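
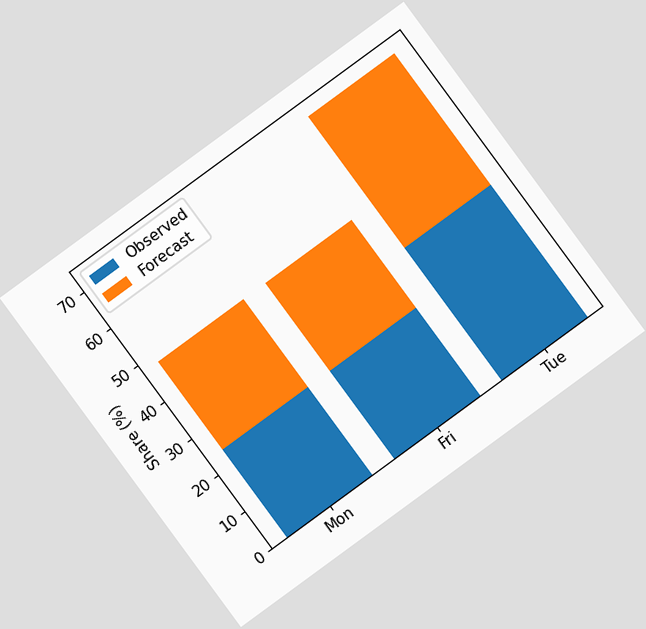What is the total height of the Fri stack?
The chart is tilted about 36° counter-clockwise. The Fri stack's top reaches 48% on the y-axis.

48%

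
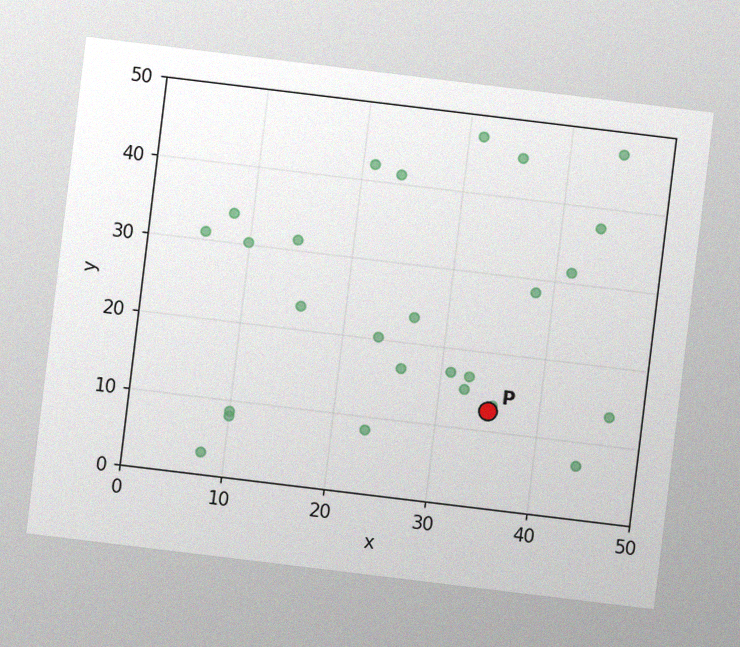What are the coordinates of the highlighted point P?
The chart is tilted about 7° clockwise, with some photo noise. Following the gridlines from P to each axis, P sits at (35, 12.5).

(35, 12.5)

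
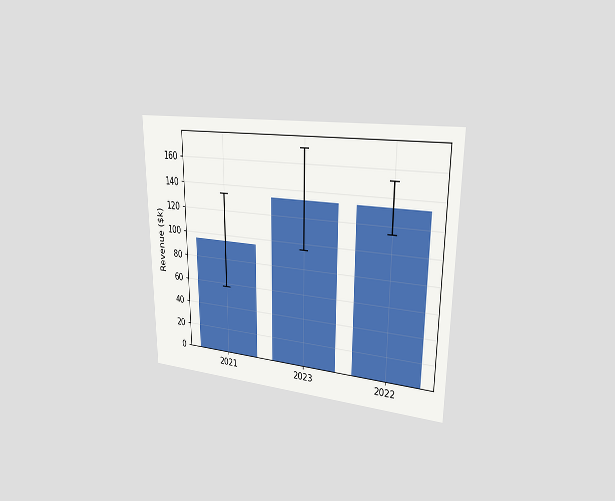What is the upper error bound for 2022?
The chart is viewed slightly from the right. The 2022 bar's upper whisker reaches $152k.

$152k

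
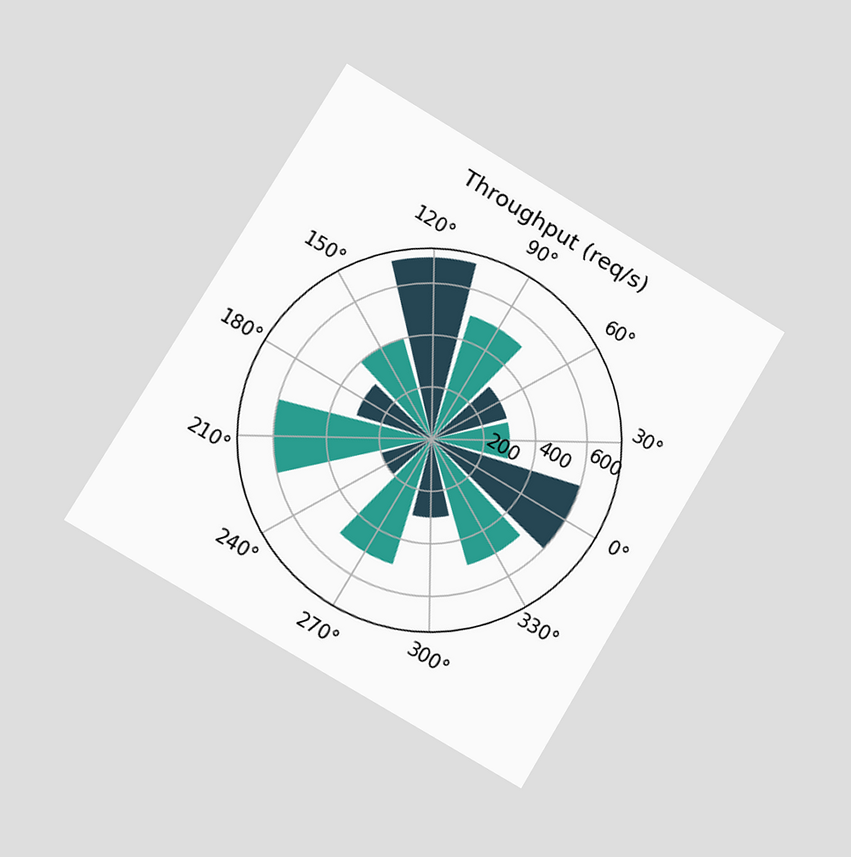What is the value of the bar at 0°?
600req/s

The chart is tilted about 31° clockwise and viewed slightly from the left. The bar at 0° reaches 600req/s on the radial axis.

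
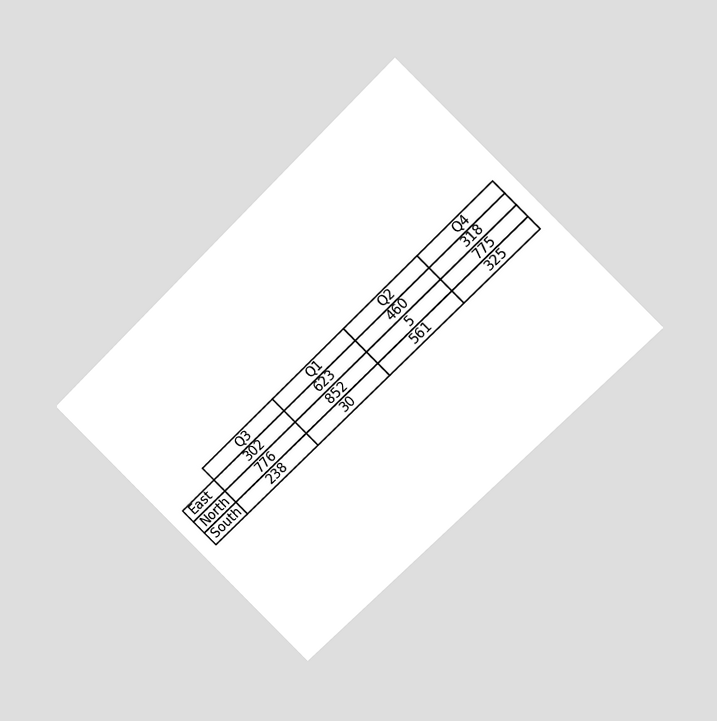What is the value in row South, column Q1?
30

The chart is tilted about 45° counter-clockwise and viewed at a slight angle. The (South, Q1) cell reads 30.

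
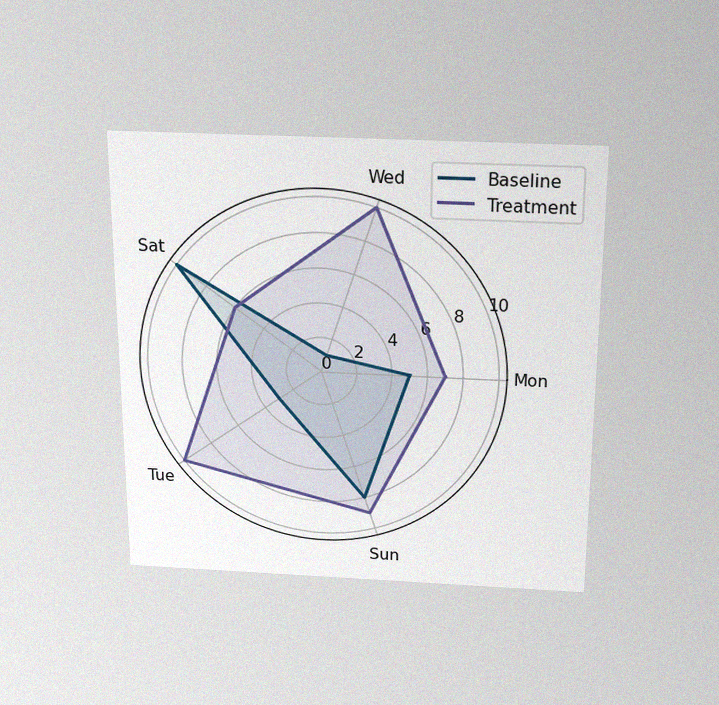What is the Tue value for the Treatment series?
The chart is viewed slightly from above, with some photo noise. On the Tue axis, Treatment reaches 10.

10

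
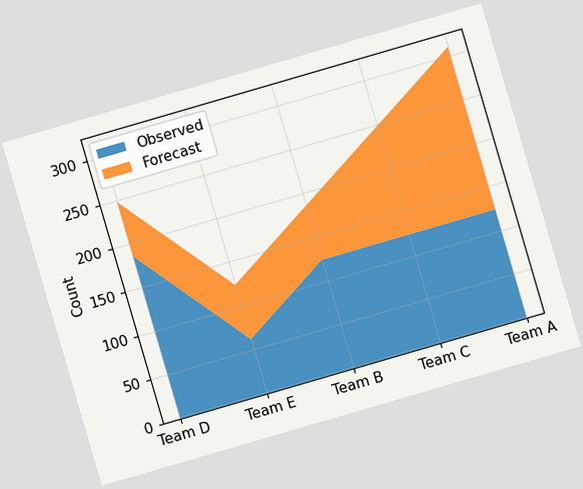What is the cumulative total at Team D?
The chart is tilted about 16° counter-clockwise. The stacked total at Team D reaches 248.

248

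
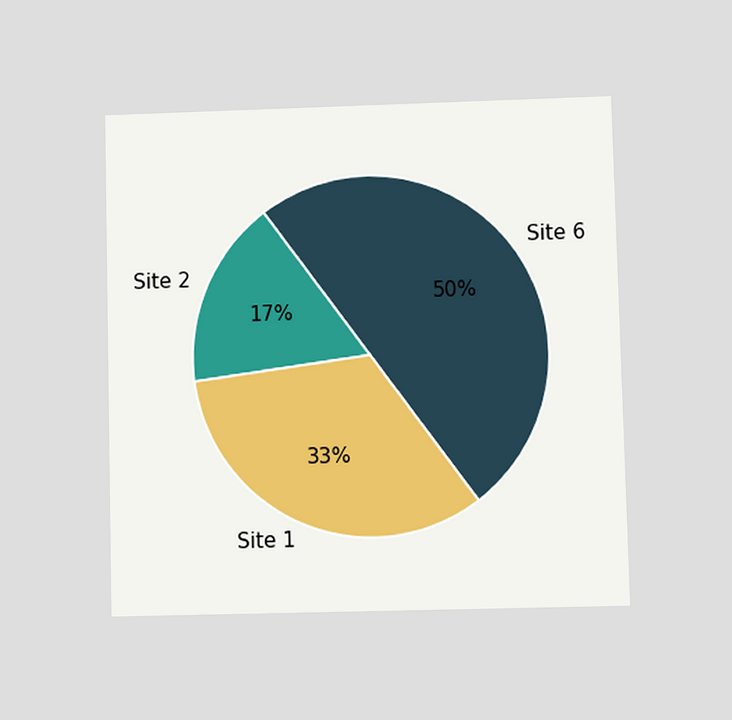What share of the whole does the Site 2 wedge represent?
17%

The chart is viewed at a slight angle. The Site 2 slice takes up 17% of the pie.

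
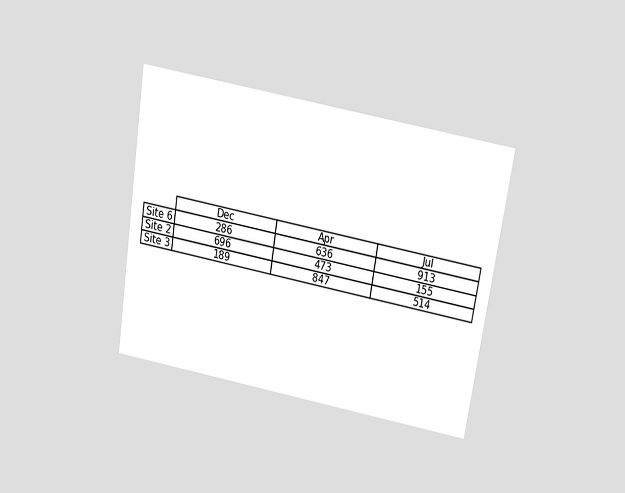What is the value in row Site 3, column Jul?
514

The chart is tilted about 9° clockwise and viewed slightly from above. The (Site 3, Jul) cell reads 514.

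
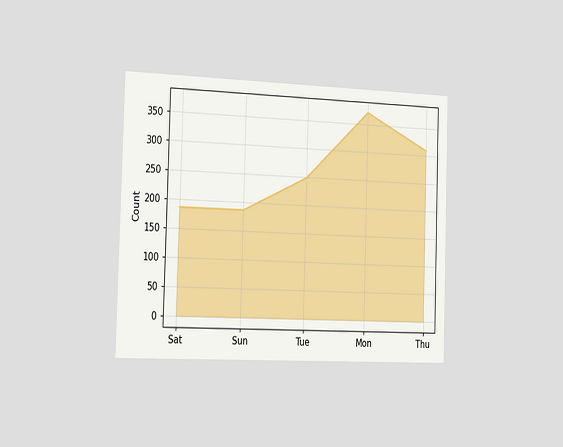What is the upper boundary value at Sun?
186

The chart is viewed slightly from the left. At Sun the upper boundary is at 186.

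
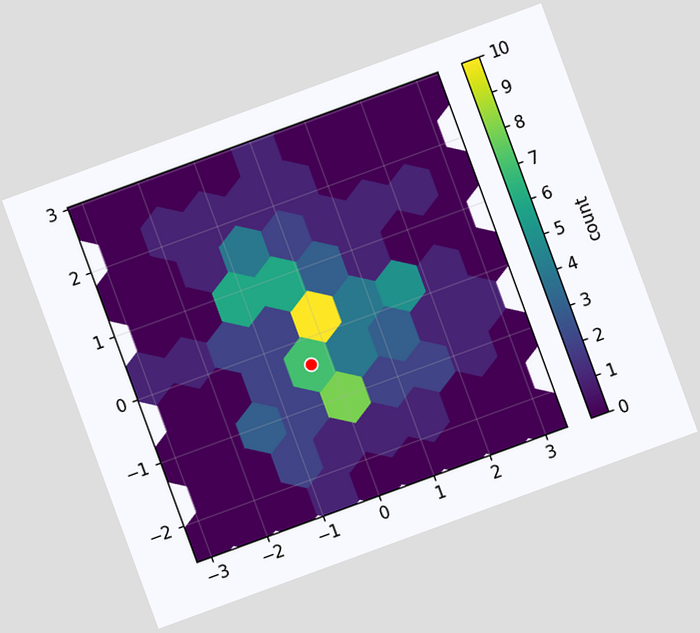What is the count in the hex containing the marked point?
The chart is tilted about 20° counter-clockwise. The marked hex reads 7 on the colorbar.

7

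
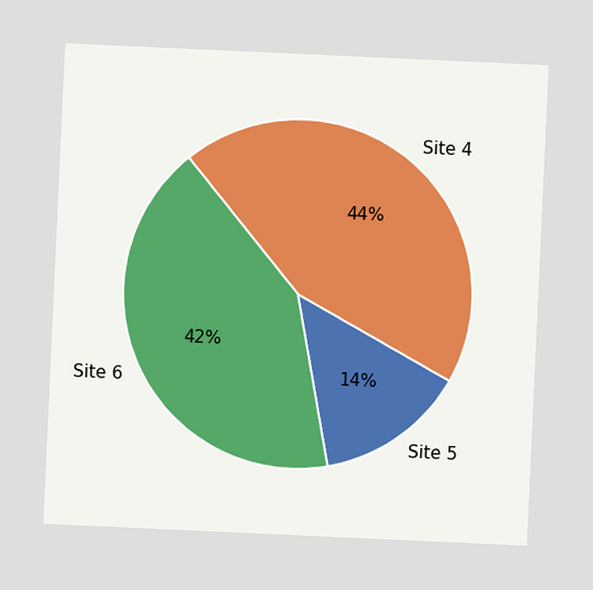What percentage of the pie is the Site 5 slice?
The chart is tilted about 3° clockwise. The Site 5 slice takes up 14% of the pie.

14%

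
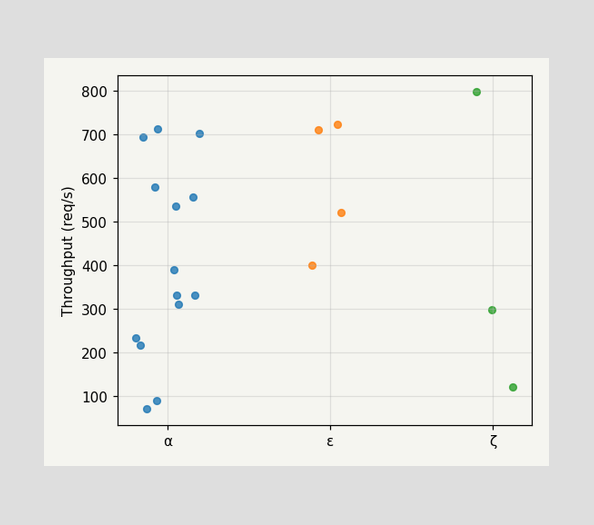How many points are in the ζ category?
Counting the markers in the ζ column gives 3.

3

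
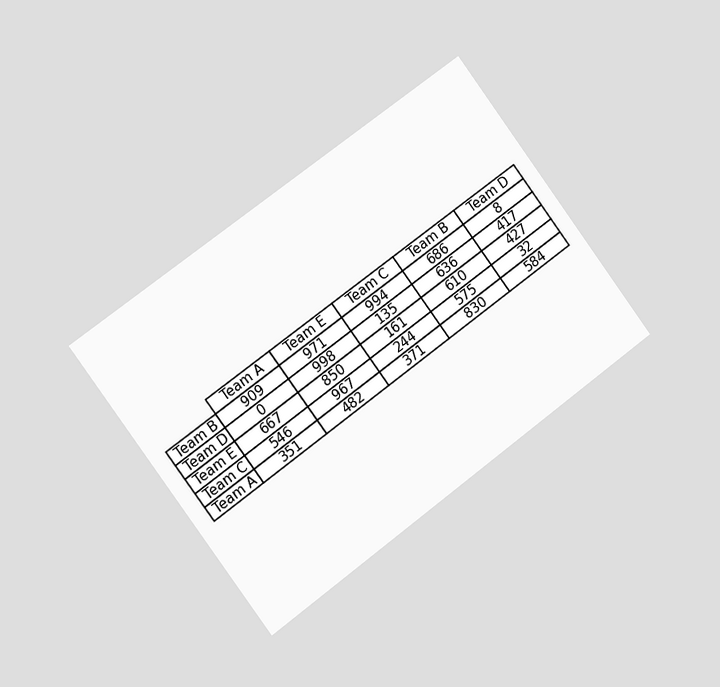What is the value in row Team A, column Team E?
The chart is tilted about 36° counter-clockwise and viewed slightly from the left. The (Team A, Team E) cell reads 482.

482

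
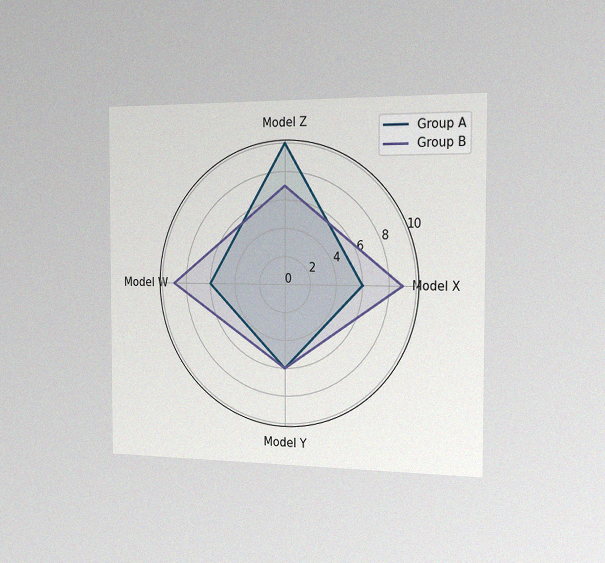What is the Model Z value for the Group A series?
The chart is viewed slightly from the right, with some photo noise. On the Model Z axis, Group A reaches 10.

10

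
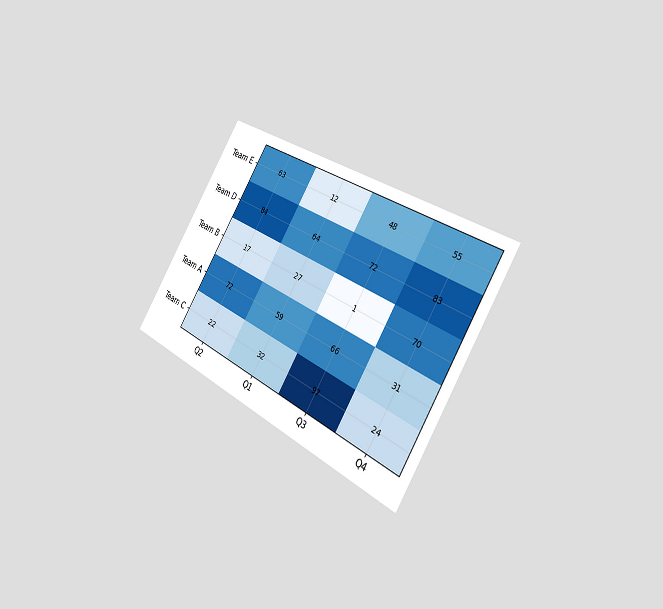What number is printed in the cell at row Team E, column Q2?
63

The chart is tilted about 32° clockwise and viewed slightly from the right. The (Team E, Q2) cell reads 63.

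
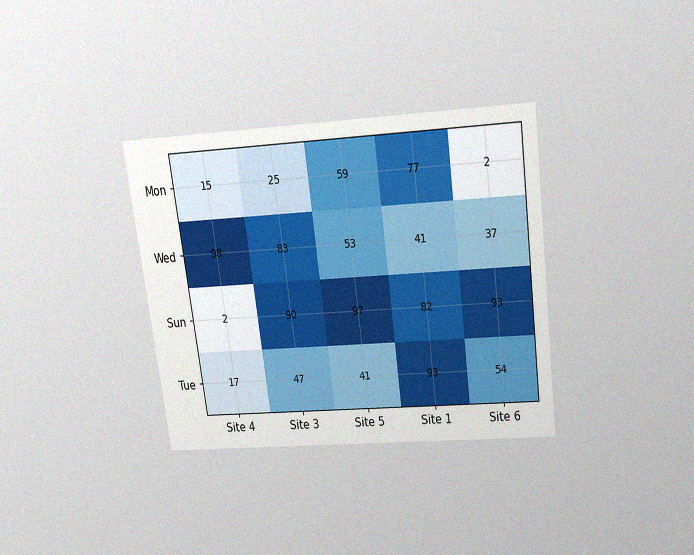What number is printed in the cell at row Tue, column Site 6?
The chart is tilted about 8° counter-clockwise and viewed slightly from above, with some photo noise. The (Tue, Site 6) cell reads 54.

54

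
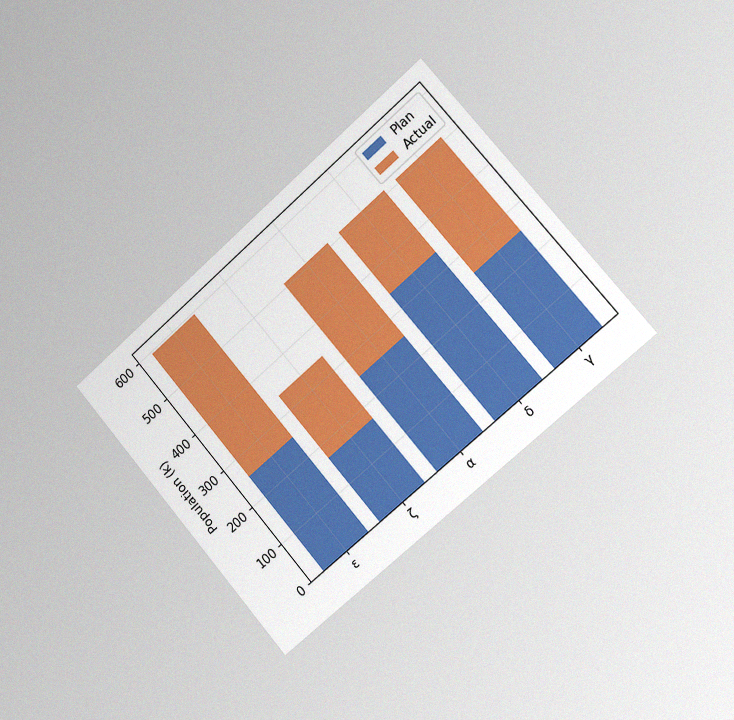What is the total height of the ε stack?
The chart is tilted about 41° counter-clockwise and viewed slightly from the right, with some photo noise. The ε stack's top reaches 595k on the y-axis.

595k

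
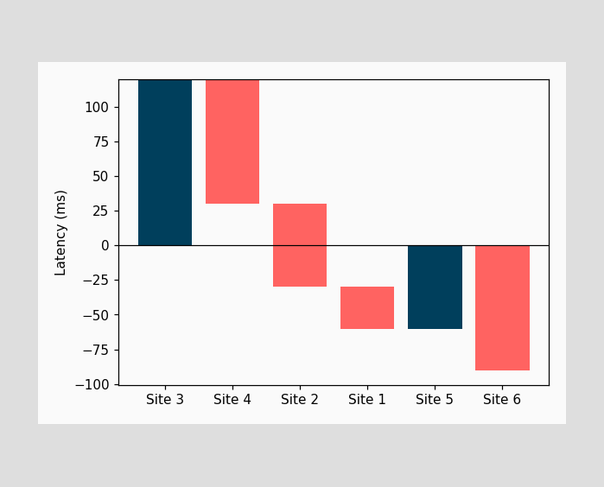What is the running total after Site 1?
-60ms

After Site 1 the running total reaches -60ms.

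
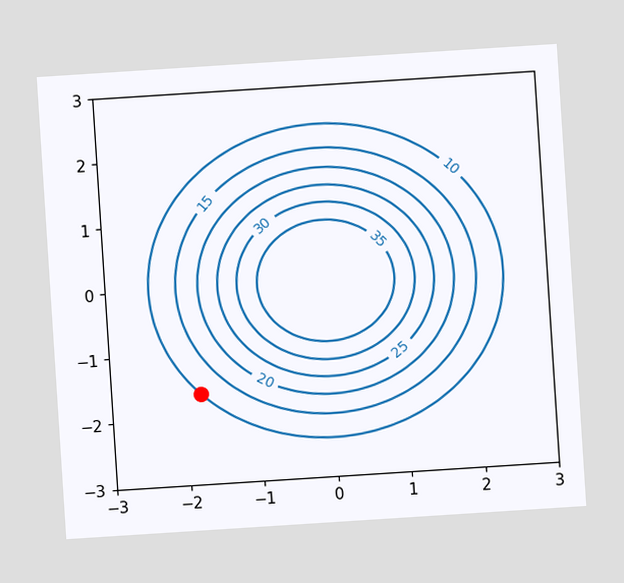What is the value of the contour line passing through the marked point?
The chart is tilted about 4° counter-clockwise. The marked point sits on the contour labelled 10.

10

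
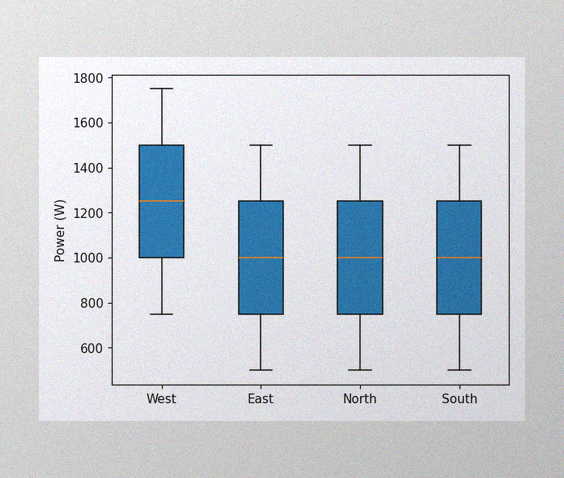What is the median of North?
1000W

The image has some photo noise and uneven lighting. The median line in the North box sits at 1000W.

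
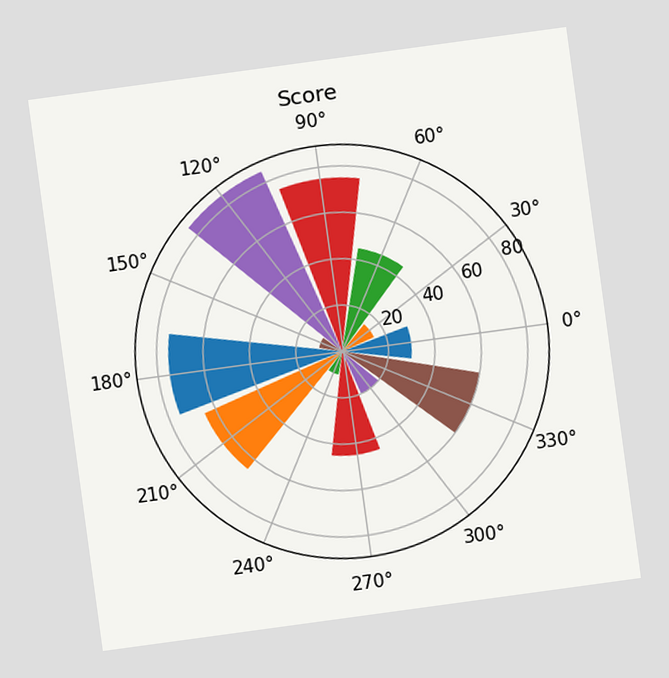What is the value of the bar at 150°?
The chart is tilted about 8° counter-clockwise. The bar at 150° reaches 10 on the radial axis.

10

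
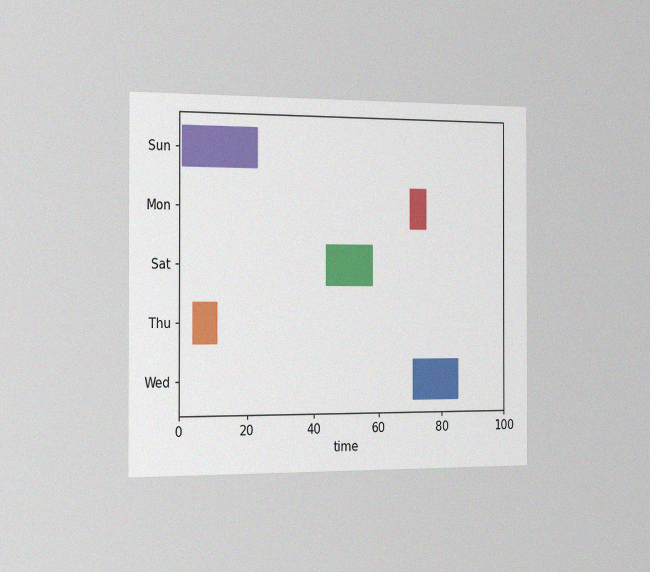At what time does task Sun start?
1

The chart is viewed slightly from the left, with some photo noise. The Sun bar begins at t=1.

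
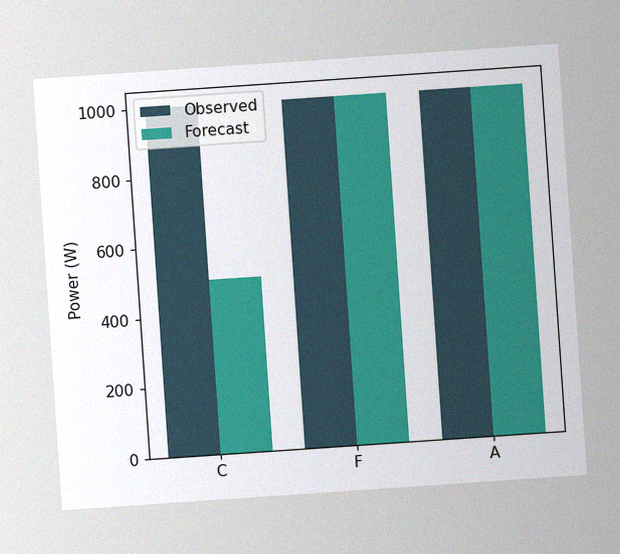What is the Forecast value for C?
The chart is tilted about 4° counter-clockwise, with some photo noise. The Forecast bar at C reaches 500W on the y-axis.

500W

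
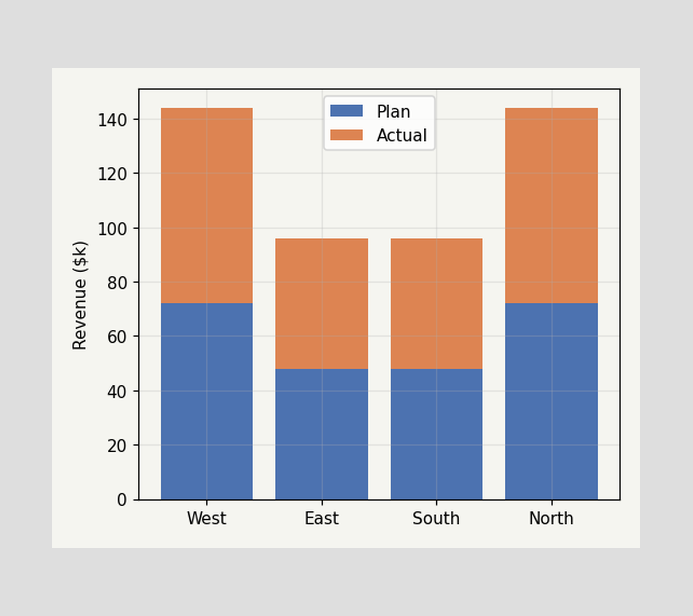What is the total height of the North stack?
The North stack's top reaches $144k on the y-axis.

$144k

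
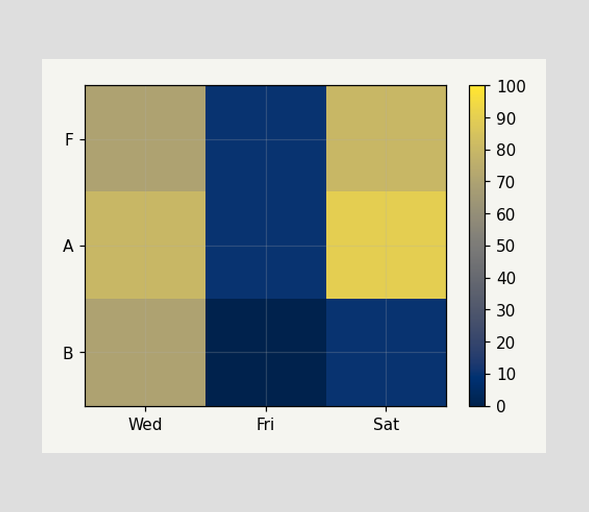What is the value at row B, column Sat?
10

Matching cell (B, Sat) against the colorbar gives 10.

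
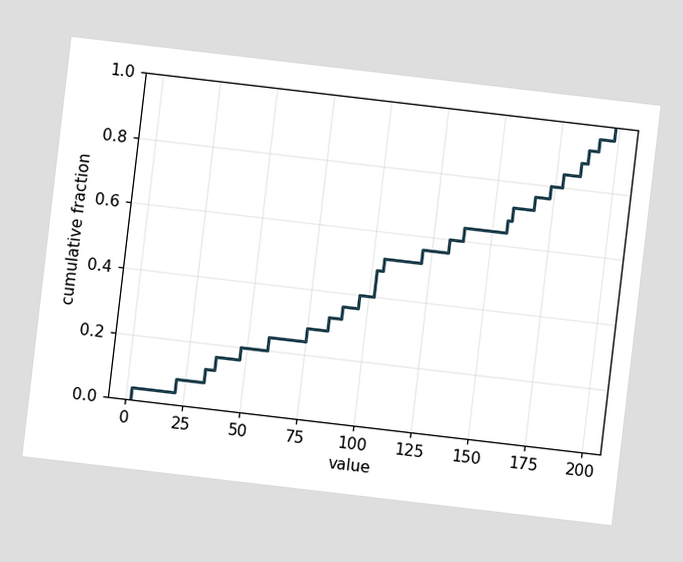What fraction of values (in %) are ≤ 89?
The chart is tilted about 7° clockwise. At x=89 the ECDF step is at 36%.

36%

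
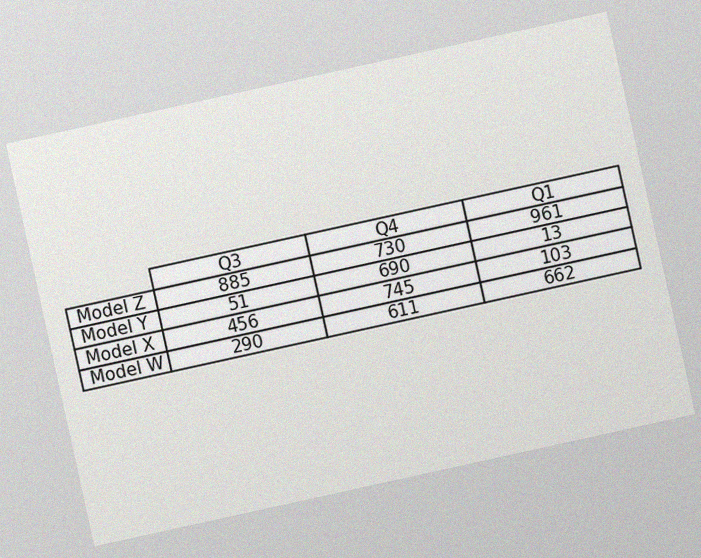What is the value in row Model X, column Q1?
103

The chart is tilted about 12° counter-clockwise, with some photo noise. The (Model X, Q1) cell reads 103.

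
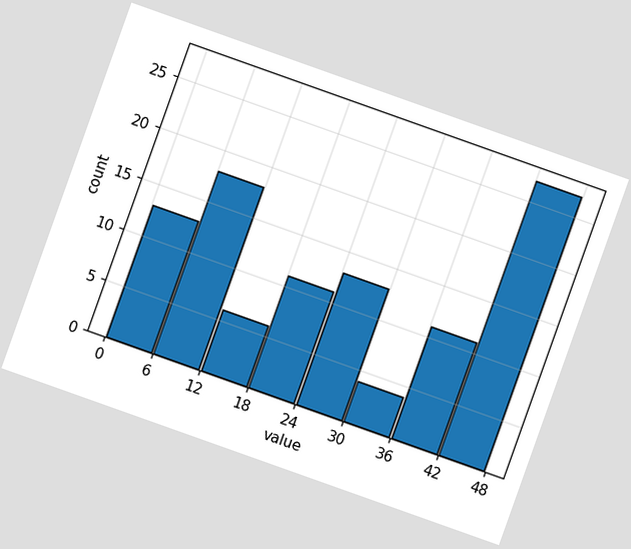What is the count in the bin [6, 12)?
18

The chart is tilted about 20° clockwise. The [6, 12) bin has height 18.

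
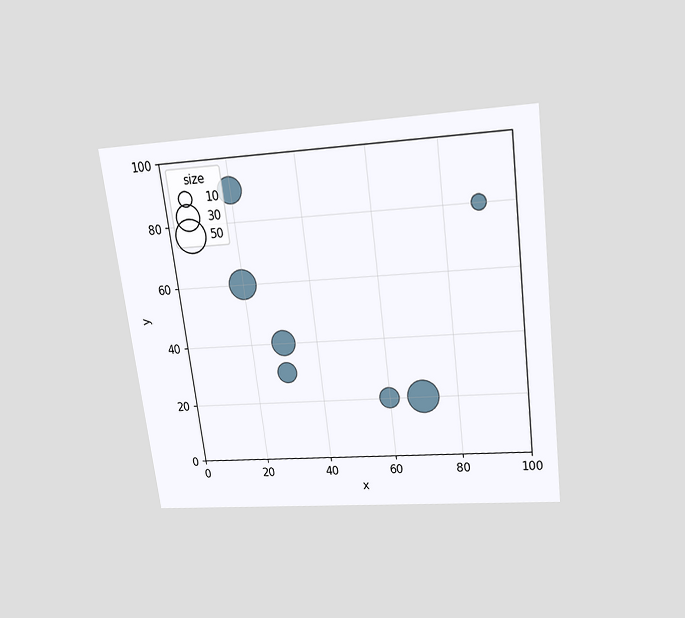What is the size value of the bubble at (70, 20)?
The chart is tilted about 7° counter-clockwise and viewed slightly from above. Matching the bubble at (70, 20) against the size legend gives 50.

50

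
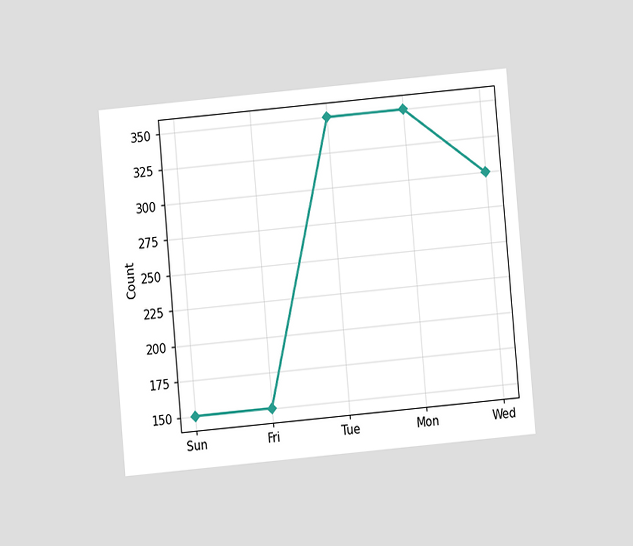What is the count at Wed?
300

The chart is tilted about 5° counter-clockwise and viewed at a slight angle. At Wed, the line is at 300.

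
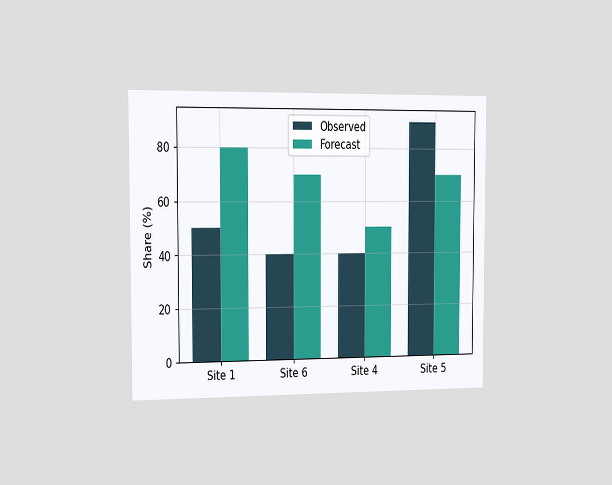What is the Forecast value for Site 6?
The chart is viewed slightly from the left. The Forecast bar at Site 6 reaches 70% on the y-axis.

70%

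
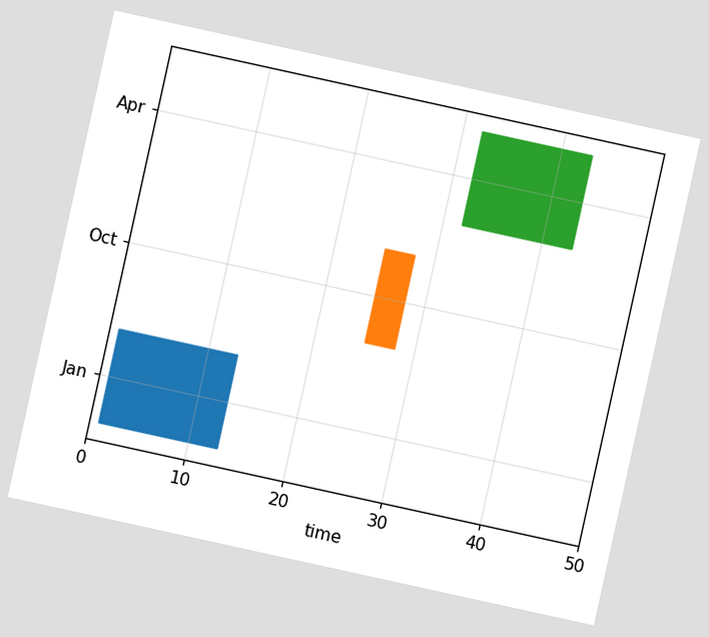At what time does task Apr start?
32

The chart is tilted about 12° clockwise. The Apr bar begins at t=32.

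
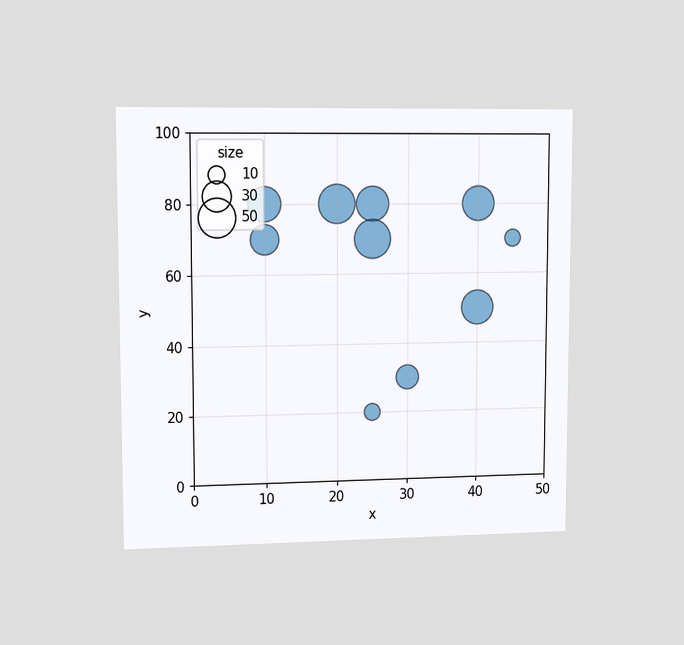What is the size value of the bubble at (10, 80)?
The chart is viewed slightly from the left. Matching the bubble at (10, 80) against the size legend gives 40.

40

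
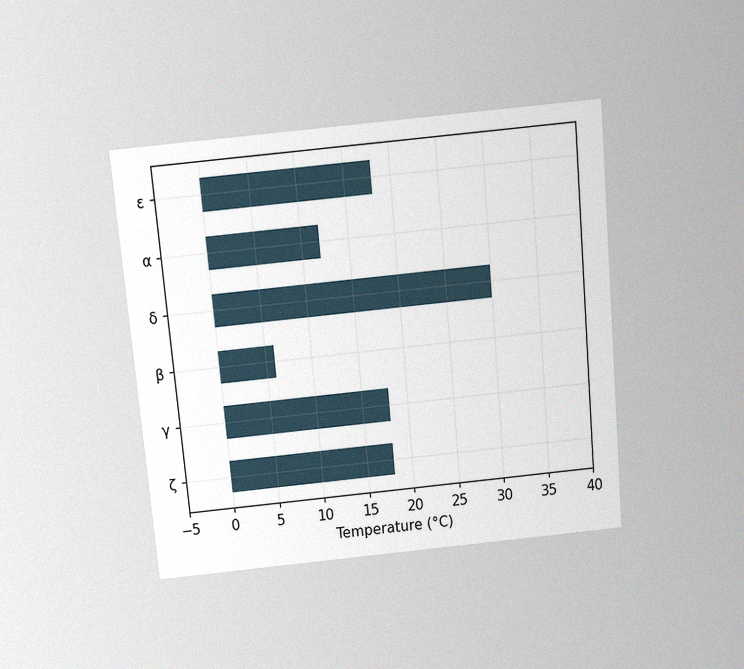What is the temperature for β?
The chart is tilted about 5° counter-clockwise and viewed slightly from above, with some photo noise. Reading along the chart's x-axis, the β bar reaches 6°C.

6°C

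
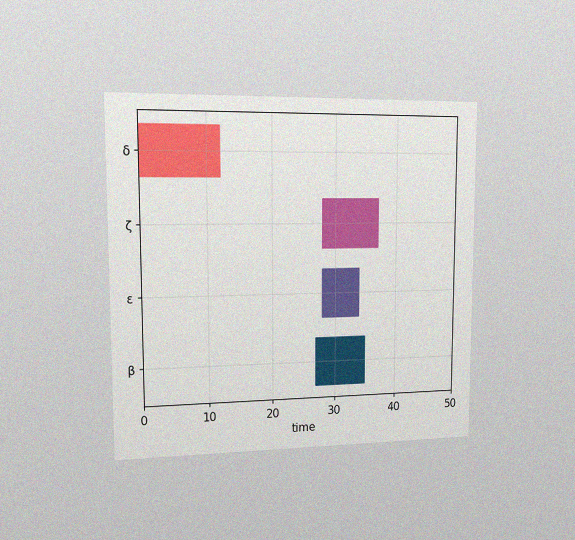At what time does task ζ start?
28

The chart is viewed slightly from the left, with some photo noise. The ζ bar begins at t=28.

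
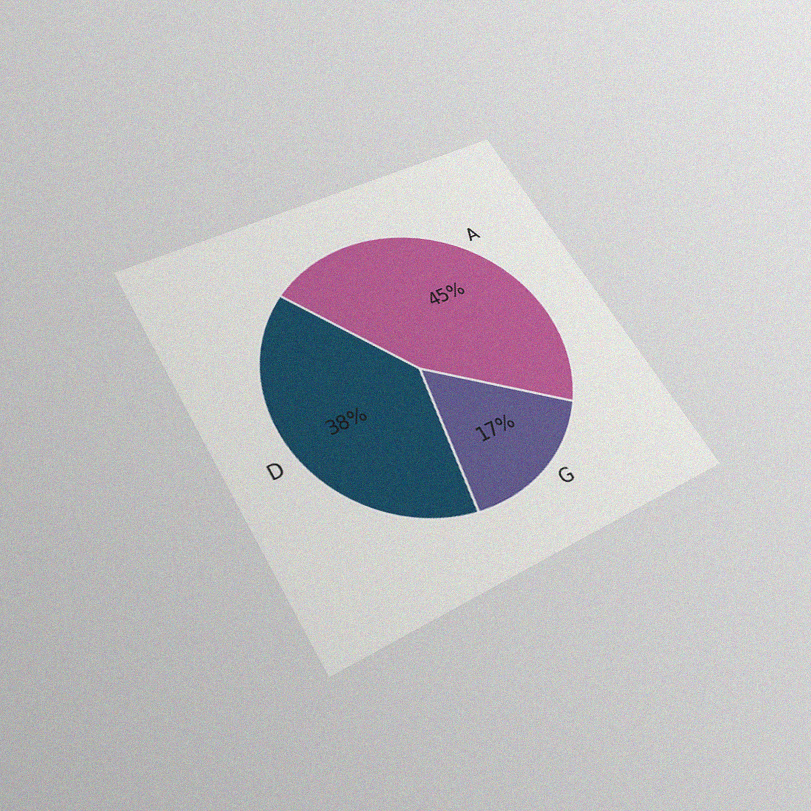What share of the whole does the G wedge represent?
The chart is tilted about 31° counter-clockwise and viewed slightly from below, with some photo noise. The G slice takes up 17% of the pie.

17%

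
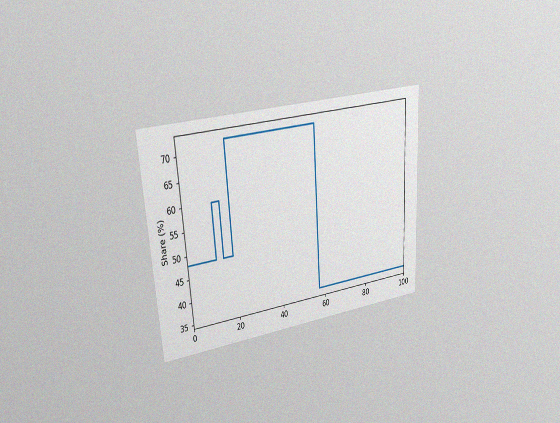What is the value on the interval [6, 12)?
48%

The chart is tilted about 4° counter-clockwise and viewed slightly from the left, with some photo noise. On [6, 12) the step sits at 48%.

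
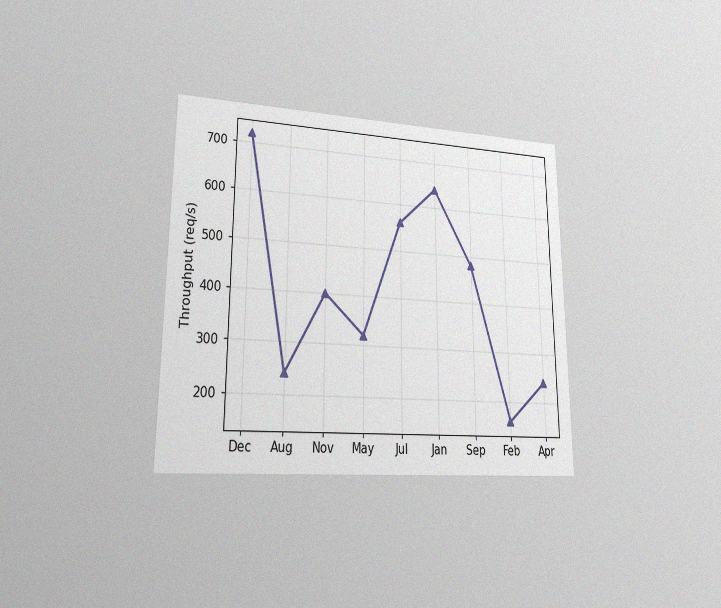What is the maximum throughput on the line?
The chart is viewed at a slight angle, with some photo noise. The highest point is at Dec, and reading across to the y-axis gives 720req/s.

720req/s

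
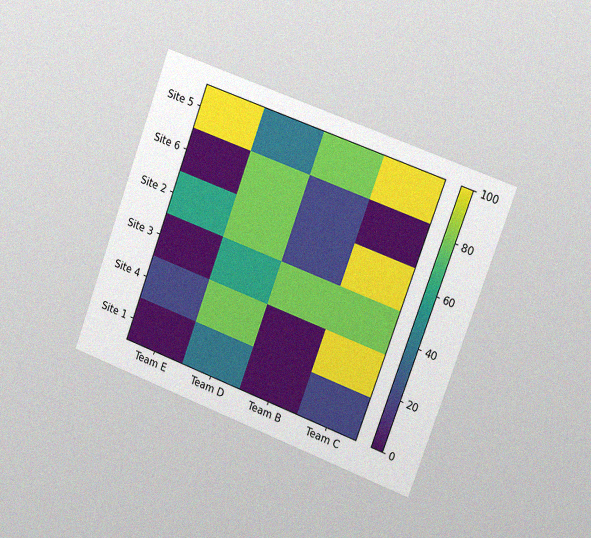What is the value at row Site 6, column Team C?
0

The chart is tilted about 20° clockwise and viewed slightly from the right, with some photo noise. Matching cell (Site 6, Team C) against the colorbar gives 0.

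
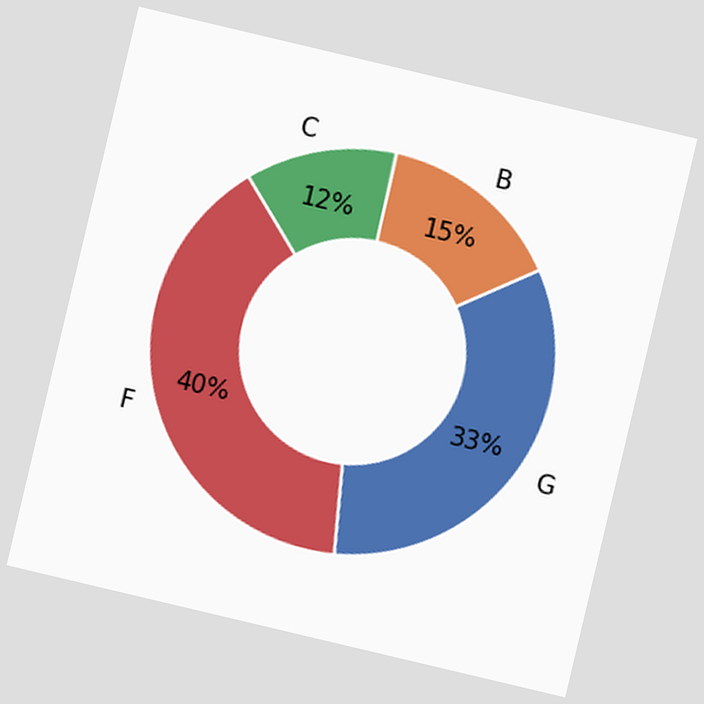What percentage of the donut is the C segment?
The chart is tilted about 13° clockwise. The C segment takes up 12% of the ring.

12%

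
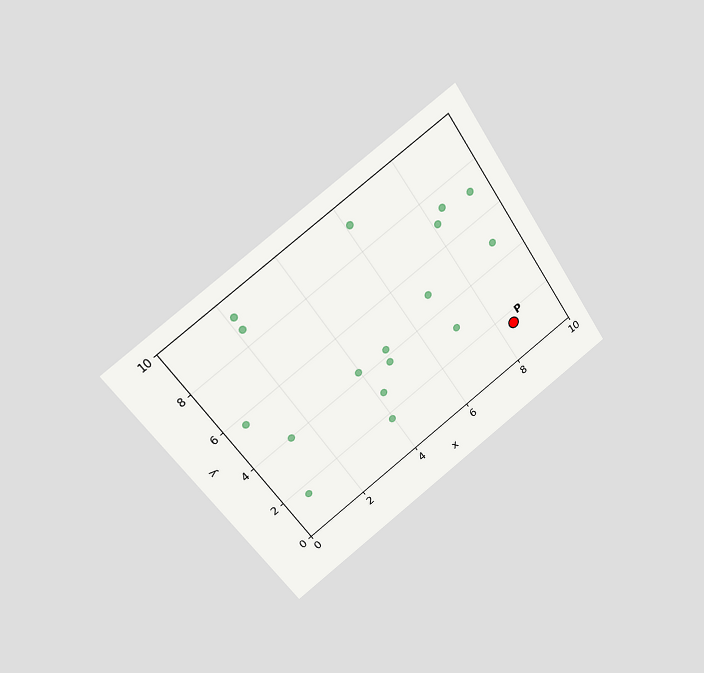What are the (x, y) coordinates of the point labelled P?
The chart is tilted about 35° counter-clockwise and viewed at a slight angle. Following the gridlines from P to each axis, P sits at (8.5, 1.5).

(8.5, 1.5)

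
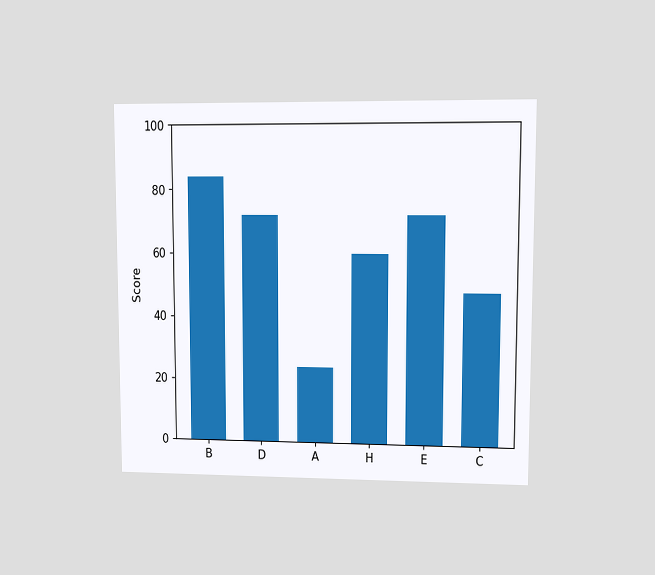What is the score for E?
The chart is viewed at a slight angle. Reading along the chart's y-axis, the E bar reaches 72.

72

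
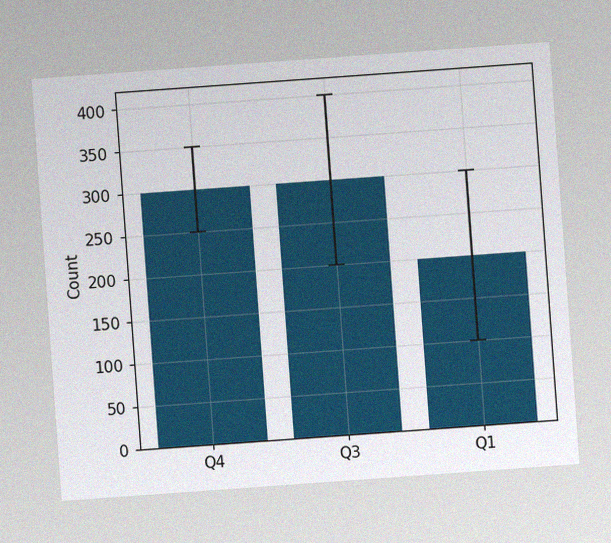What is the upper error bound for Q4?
350

The chart is tilted about 4° counter-clockwise, with some photo noise. The Q4 bar's upper whisker reaches 350.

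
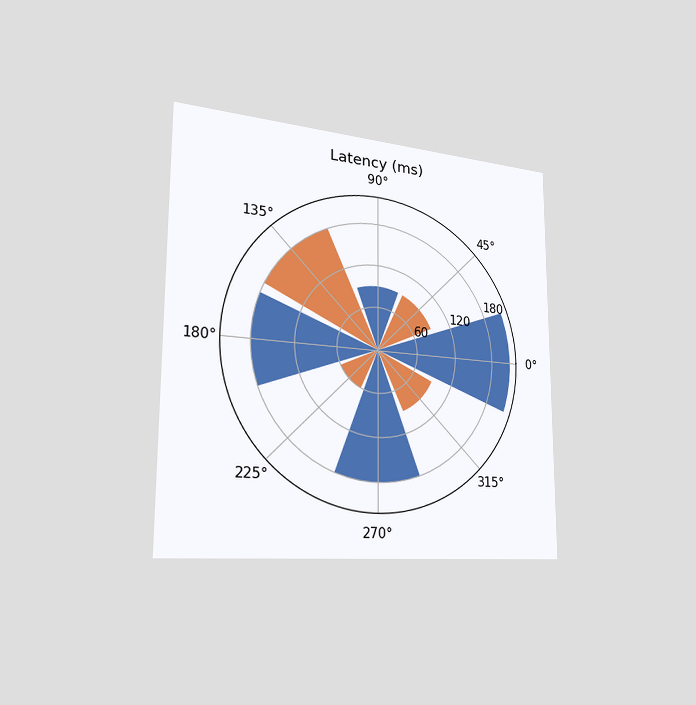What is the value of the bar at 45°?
The chart is viewed slightly from the left. The bar at 45° reaches 90ms on the radial axis.

90ms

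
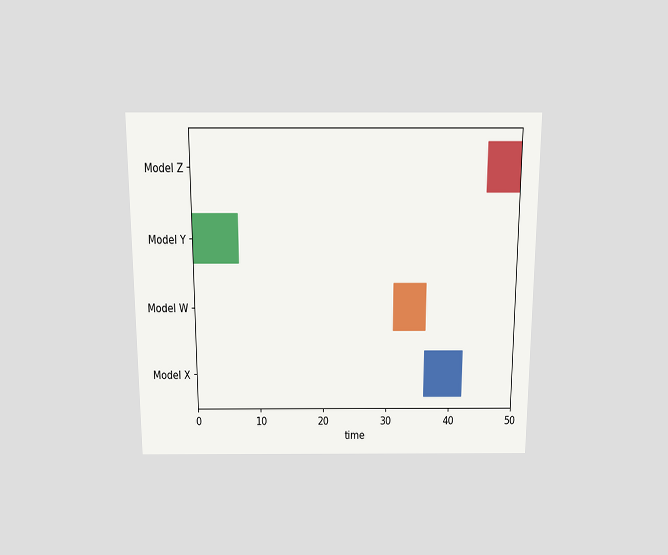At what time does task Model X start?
36

The chart is viewed slightly from above. The Model X bar begins at t=36.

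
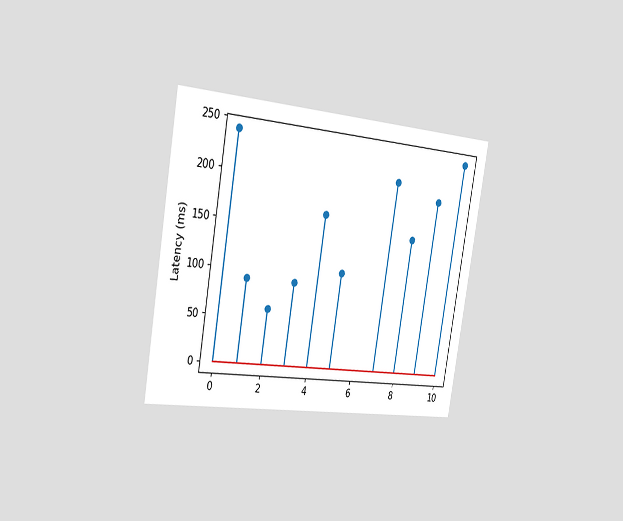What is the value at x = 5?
105ms

The chart is tilted about 10° clockwise and viewed slightly from the left. The stem at x=5 reaches 105ms.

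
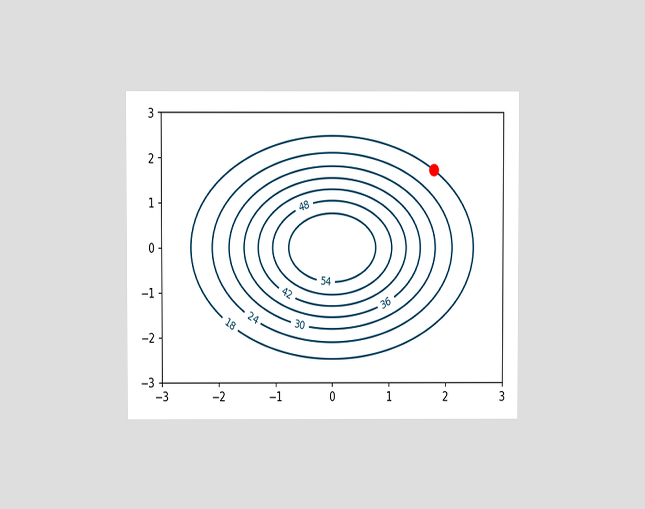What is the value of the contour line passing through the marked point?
18

The chart is viewed at a slight angle. The marked point sits on the contour labelled 18.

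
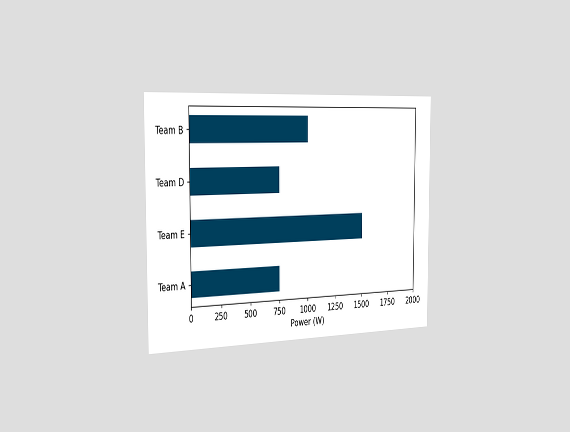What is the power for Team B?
1000W

The chart is viewed slightly from the left. Reading along the chart's x-axis, the Team B bar reaches 1000W.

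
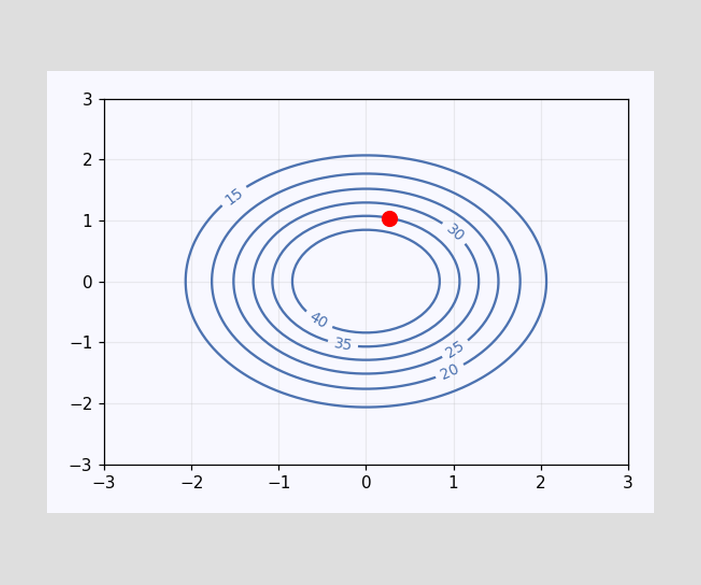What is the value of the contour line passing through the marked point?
35

The marked point sits on the contour labelled 35.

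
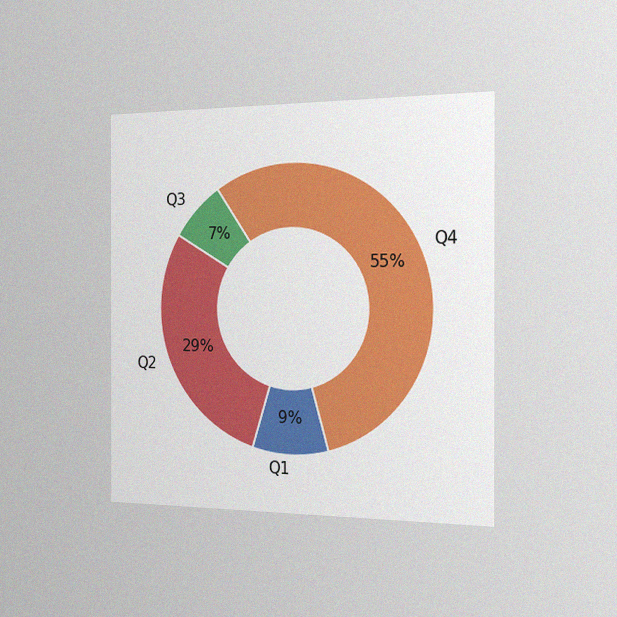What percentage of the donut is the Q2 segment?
The chart is viewed slightly from the right, with some photo noise. The Q2 segment takes up 29% of the ring.

29%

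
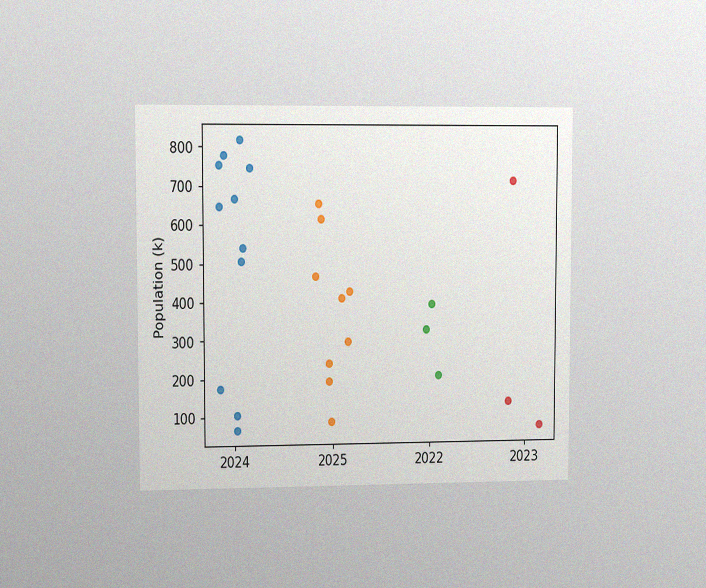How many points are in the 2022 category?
The chart is viewed slightly from the left, with some photo noise. Counting the markers in the 2022 column gives 3.

3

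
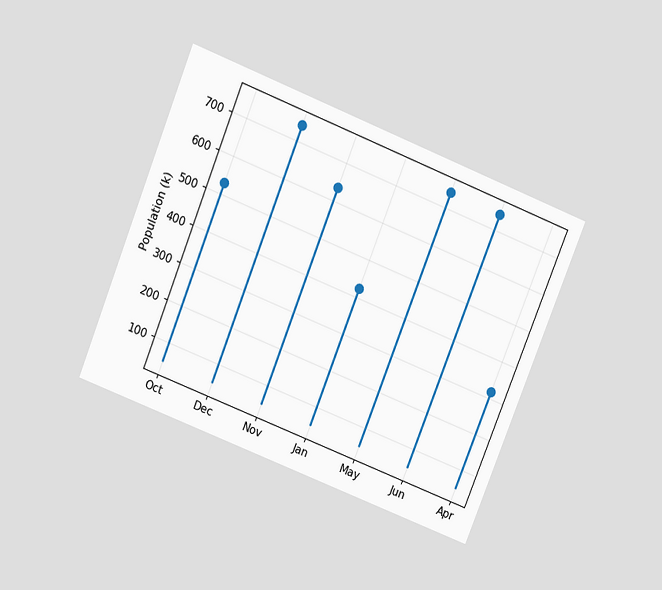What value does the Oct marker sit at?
The chart is tilted about 22° clockwise and viewed slightly from above. The Oct marker sits at 530k.

530k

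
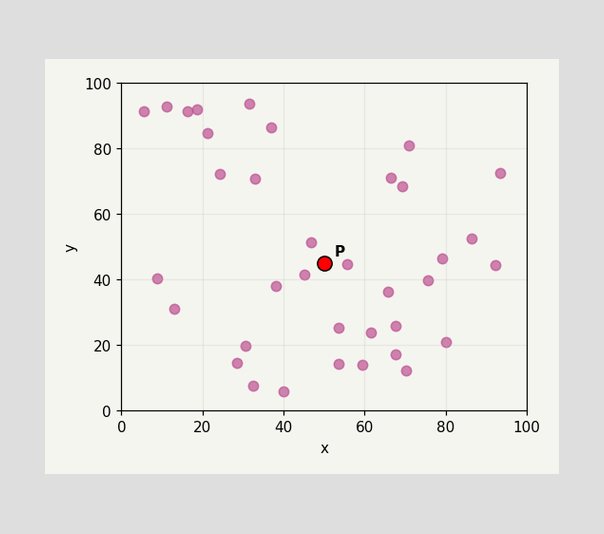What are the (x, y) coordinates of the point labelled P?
(50, 45)

Following the gridlines from P to each axis, P sits at (50, 45).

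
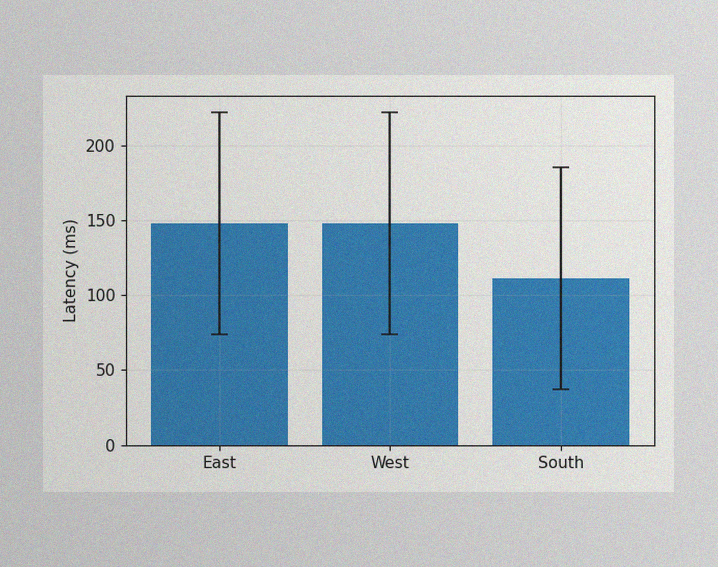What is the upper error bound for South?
The image has some photo noise and uneven lighting. The South bar's upper whisker reaches 185ms.

185ms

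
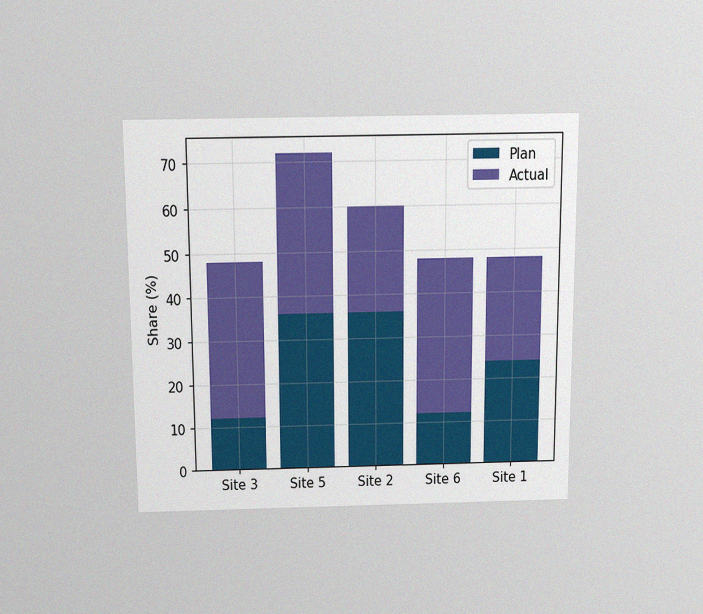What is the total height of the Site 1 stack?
The chart is viewed slightly from above, with some photo noise. The Site 1 stack's top reaches 48% on the y-axis.

48%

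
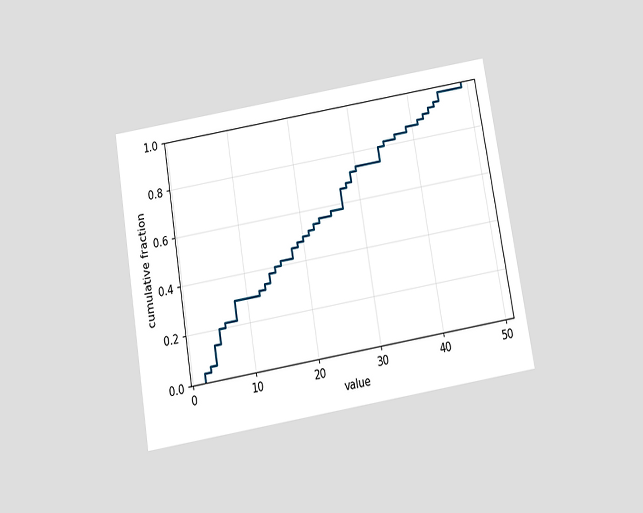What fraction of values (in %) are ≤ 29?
The chart is tilted about 10° counter-clockwise and viewed slightly from below. At x=29 the ECDF step is at 72%.

72%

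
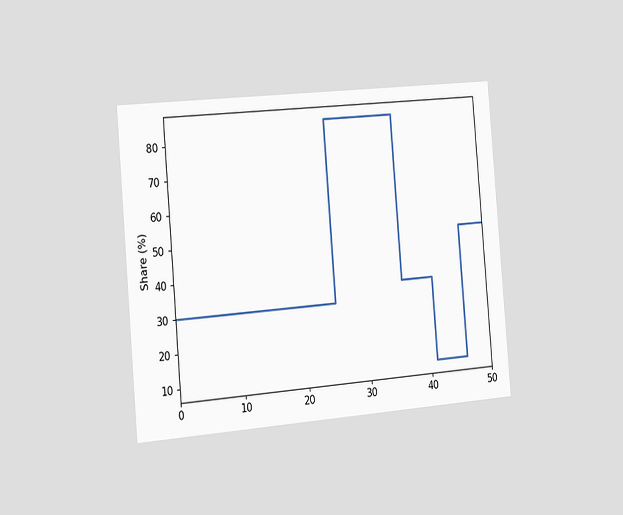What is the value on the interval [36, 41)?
35%

The chart is tilted about 5° counter-clockwise and viewed slightly from the left. On [36, 41) the step sits at 35%.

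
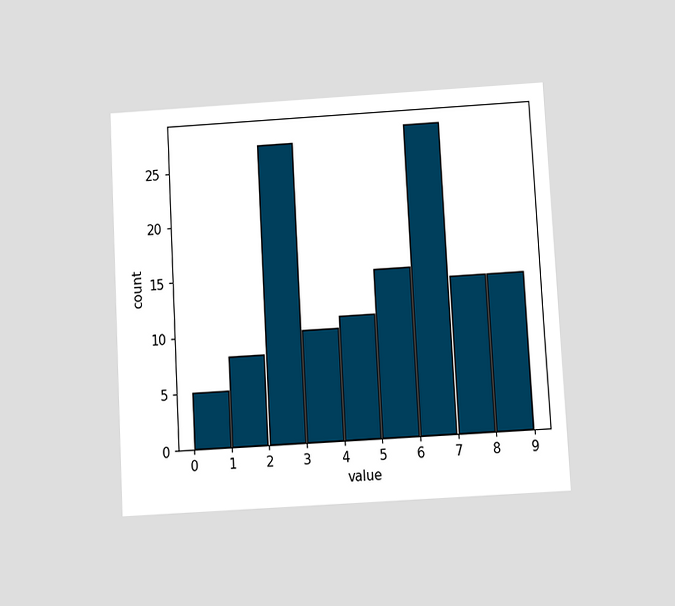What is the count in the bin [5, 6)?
15

The chart is tilted about 3° counter-clockwise and viewed at a slight angle. The [5, 6) bin has height 15.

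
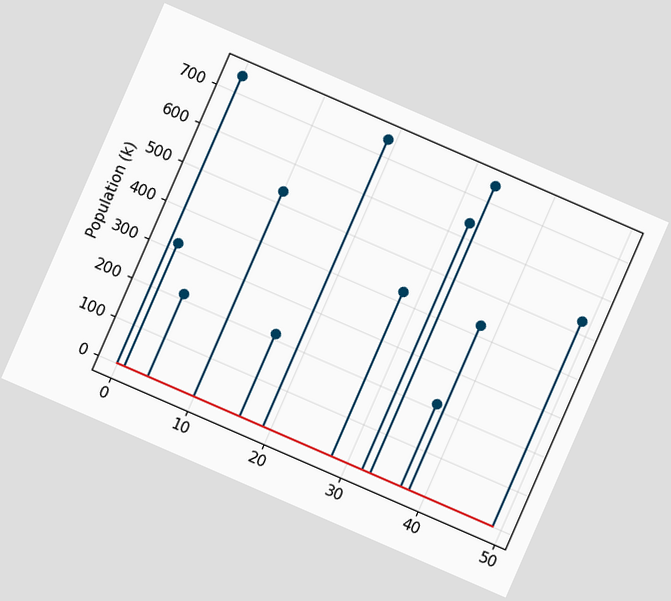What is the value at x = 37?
212k

The chart is tilted about 24° clockwise. The stem at x=37 reaches 212k.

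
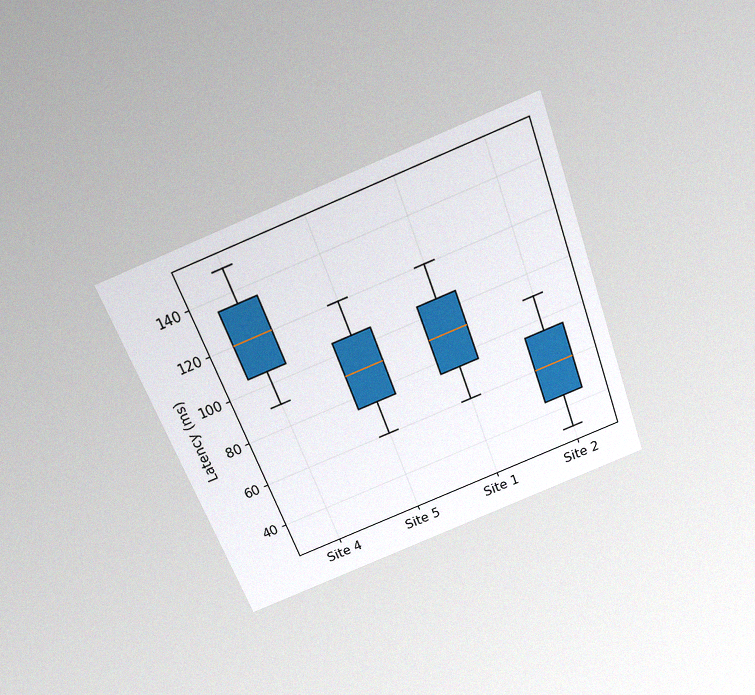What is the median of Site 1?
90ms

The chart is tilted about 21° counter-clockwise and viewed slightly from above, with some photo noise. The median line in the Site 1 box sits at 90ms.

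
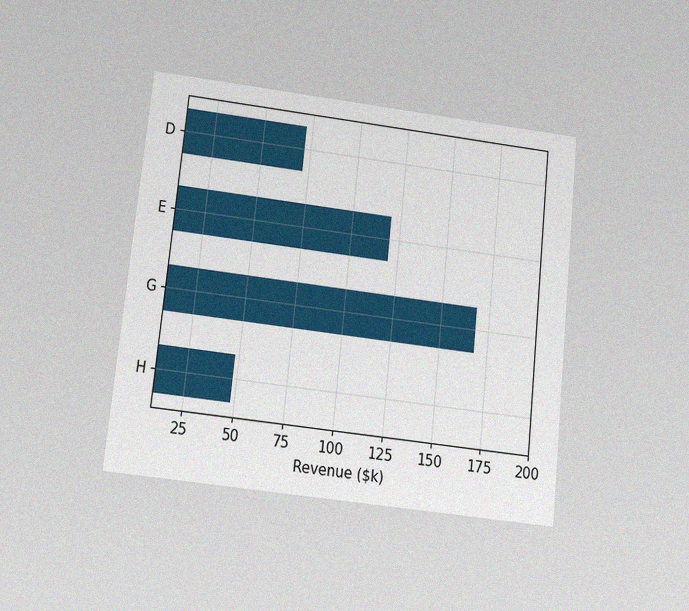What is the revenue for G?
$168k

The chart is tilted about 6° clockwise and viewed slightly from below, with some photo noise. Reading along the chart's x-axis, the G bar reaches $168k.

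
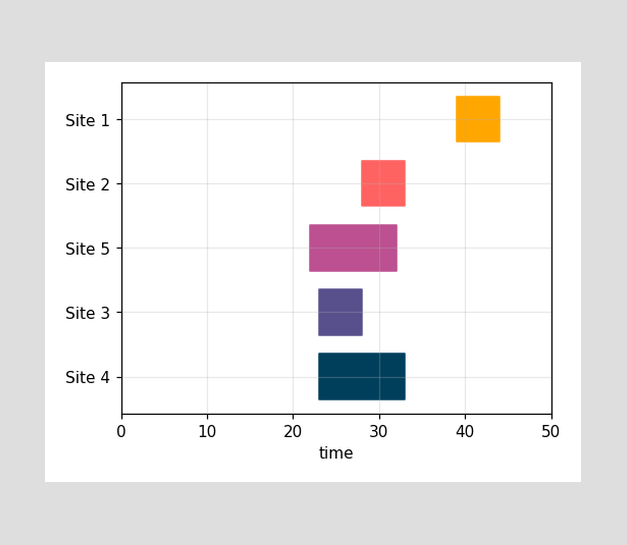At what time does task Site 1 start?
The Site 1 bar begins at t=39.

39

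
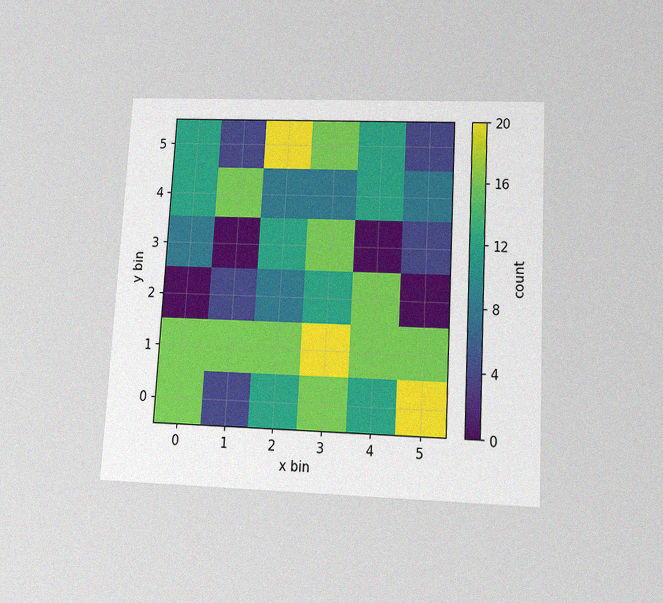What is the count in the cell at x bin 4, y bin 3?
The chart is tilted about 3° clockwise and viewed slightly from below, with some photo noise. Matching the cell (4, 3) against the colorbar gives 0.

0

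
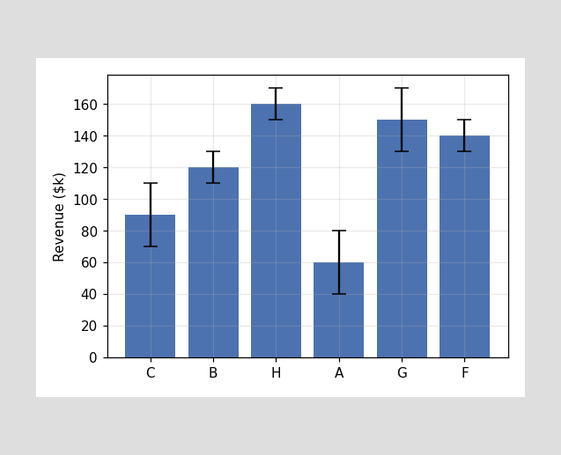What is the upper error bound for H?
The H bar's upper whisker reaches $170k.

$170k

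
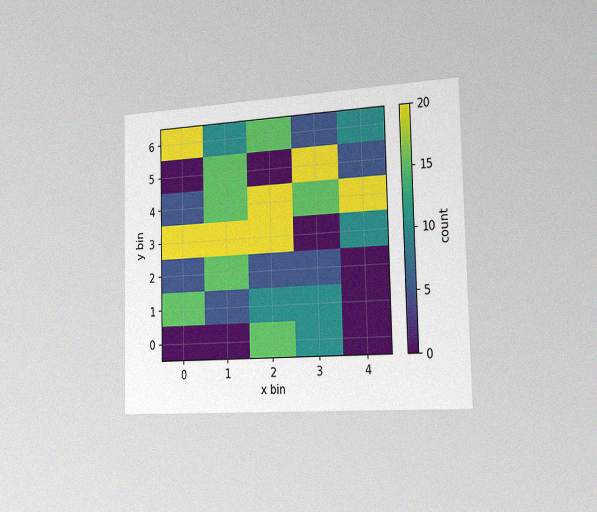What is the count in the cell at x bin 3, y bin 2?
The chart is viewed slightly from the right, with some photo noise. Matching the cell (3, 2) against the colorbar gives 5.

5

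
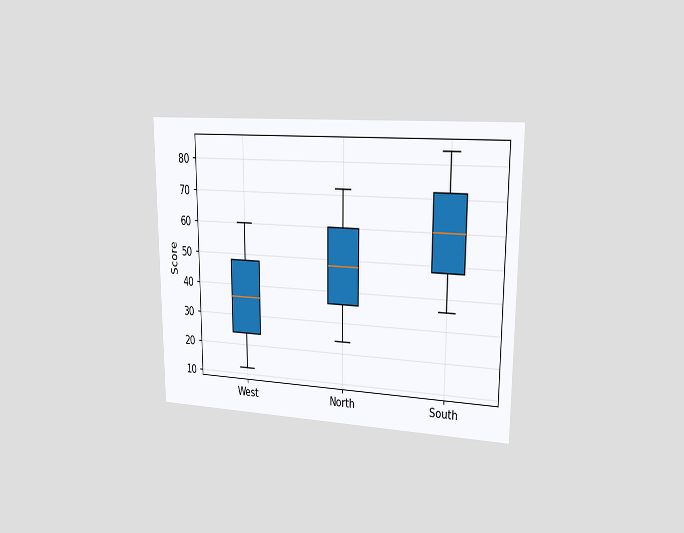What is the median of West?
36

The chart is viewed slightly from the right. The median line in the West box sits at 36.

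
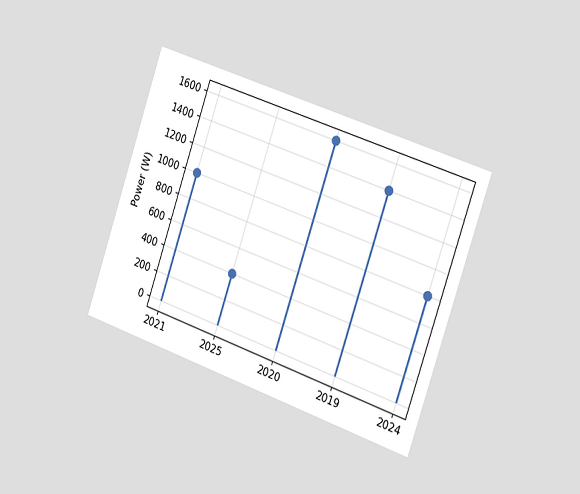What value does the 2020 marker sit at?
The chart is tilted about 19° clockwise and viewed slightly from the right. The 2020 marker sits at 1600W.

1600W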